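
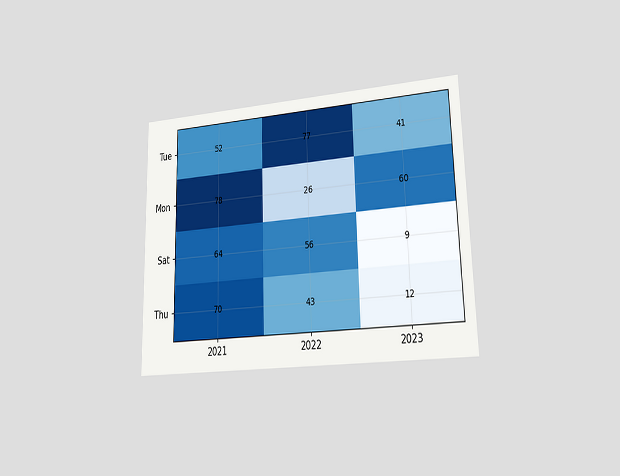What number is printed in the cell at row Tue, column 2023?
The chart is viewed at a slight angle. The (Tue, 2023) cell reads 41.

41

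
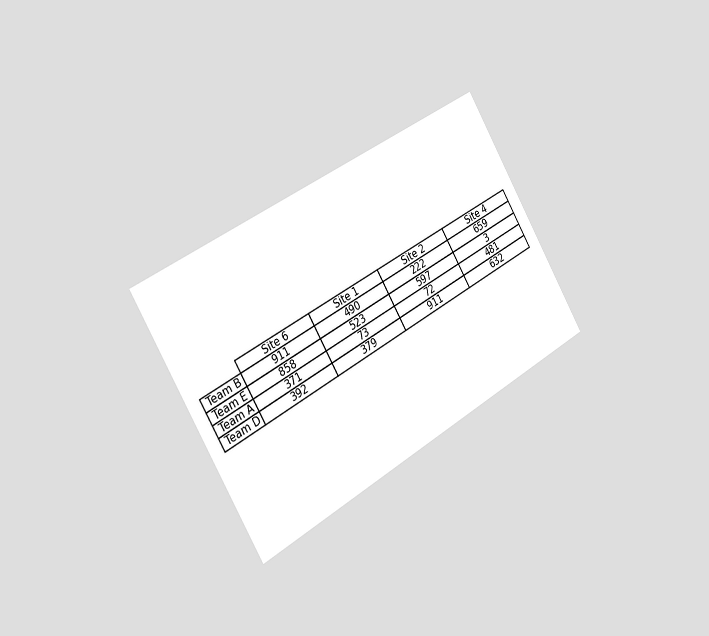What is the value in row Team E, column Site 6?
858

The chart is tilted about 31° counter-clockwise and viewed slightly from the left. The (Team E, Site 6) cell reads 858.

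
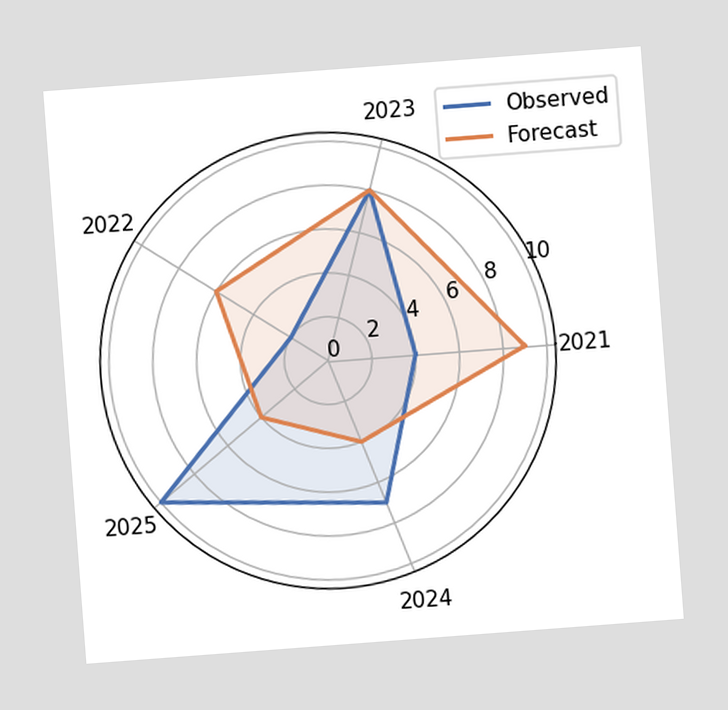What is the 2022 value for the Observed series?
2

The chart is tilted about 4° counter-clockwise. On the 2022 axis, Observed reaches 2.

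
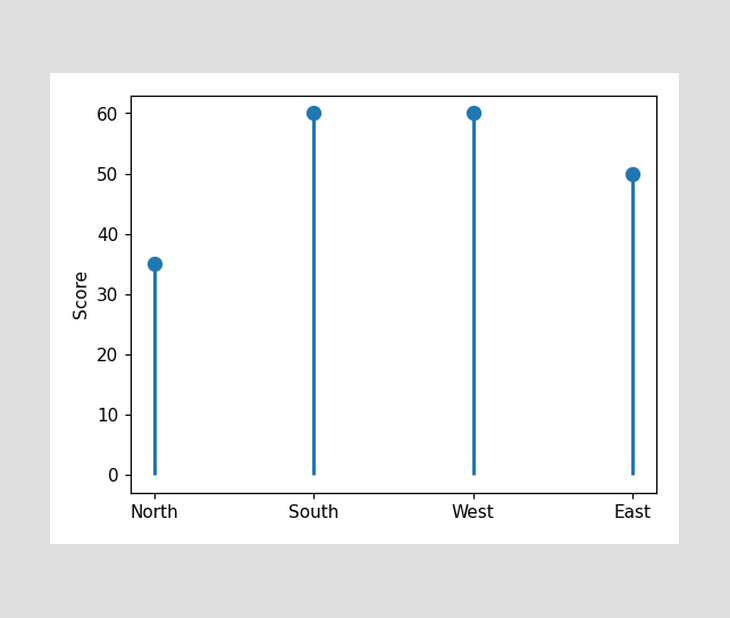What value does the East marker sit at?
50

The East marker sits at 50.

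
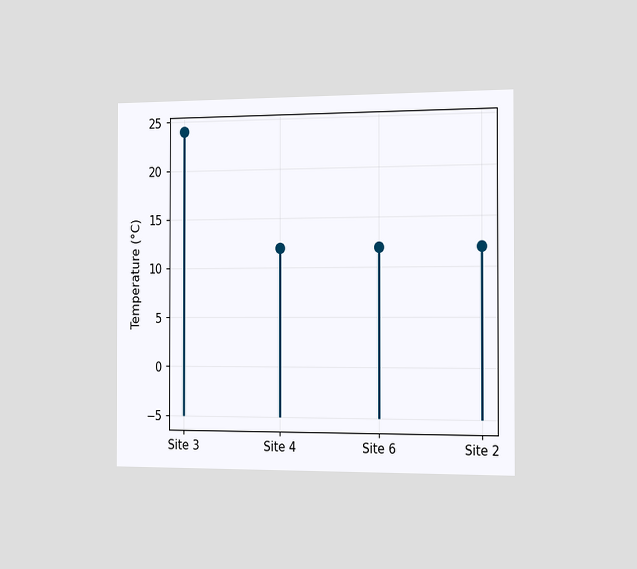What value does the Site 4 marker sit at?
12°C

The chart is viewed slightly from the right. The Site 4 marker sits at 12°C.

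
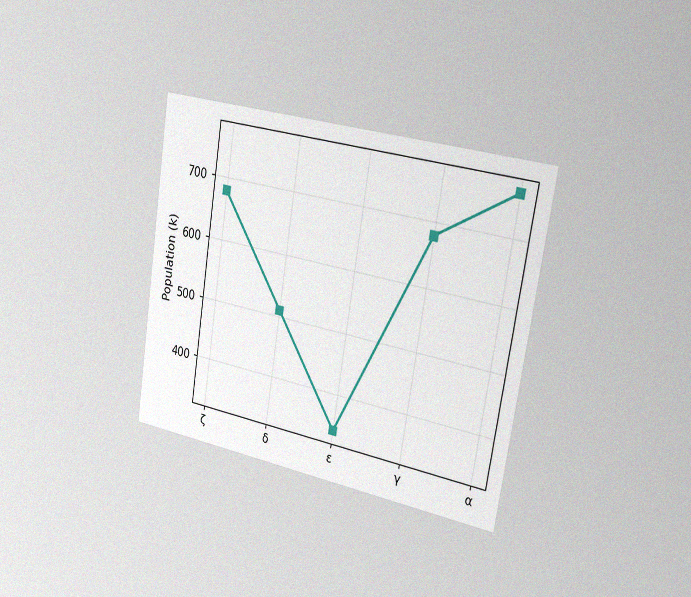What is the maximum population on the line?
The chart is tilted about 9° clockwise and viewed slightly from the right, with some photo noise. The highest point is at α, and reading across to the y-axis gives 765k.

765k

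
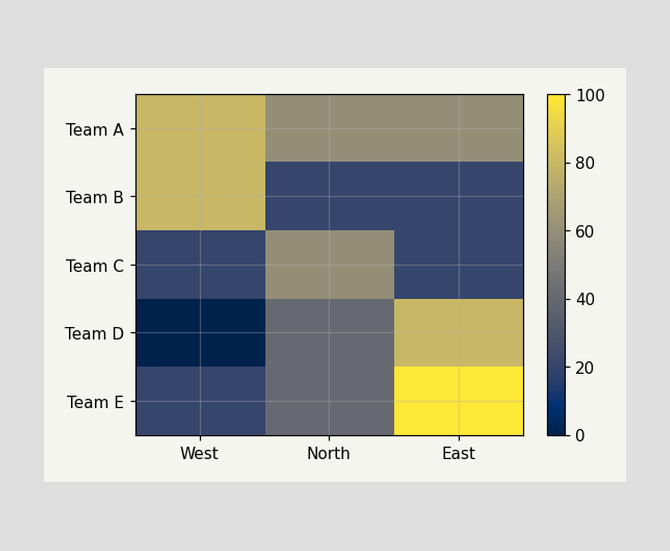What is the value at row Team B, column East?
Matching cell (Team B, East) against the colorbar gives 20.

20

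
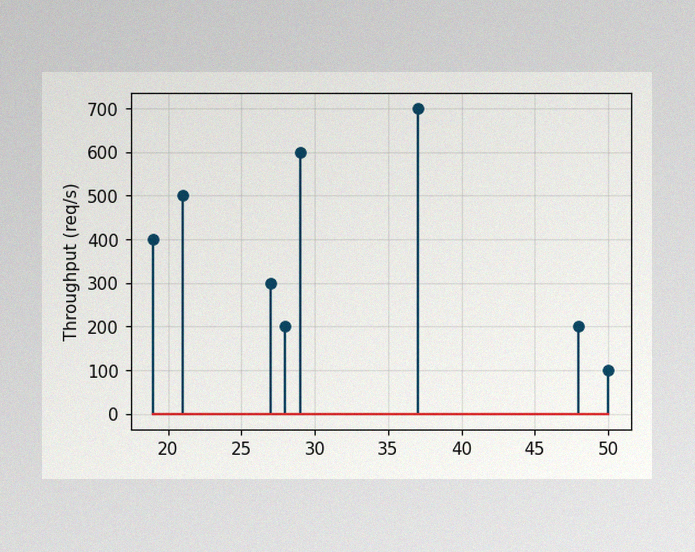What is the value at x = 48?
200req/s

The image has some photo noise and uneven lighting. The stem at x=48 reaches 200req/s.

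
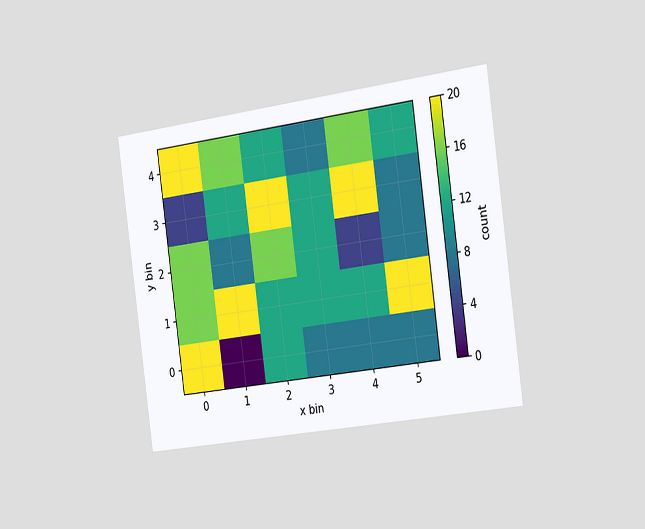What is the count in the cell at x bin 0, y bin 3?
4

The chart is tilted about 8° counter-clockwise and viewed slightly from the right. Matching the cell (0, 3) against the colorbar gives 4.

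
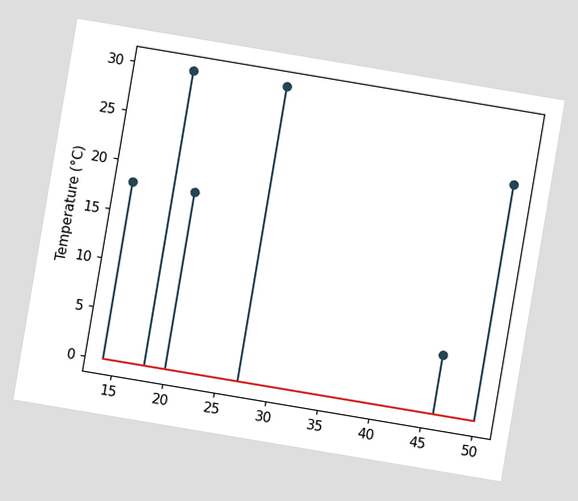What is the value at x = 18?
The chart is tilted about 10° clockwise. The stem at x=18 reaches 30°C.

30°C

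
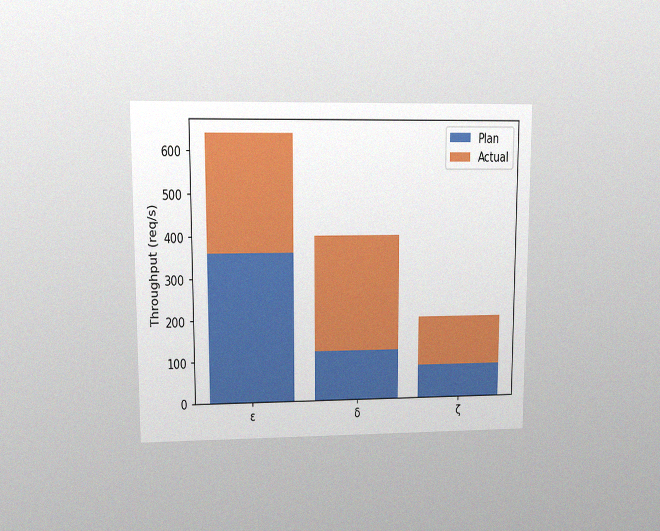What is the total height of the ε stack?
640req/s

The chart is viewed at a slight angle, with some photo noise. The ε stack's top reaches 640req/s on the y-axis.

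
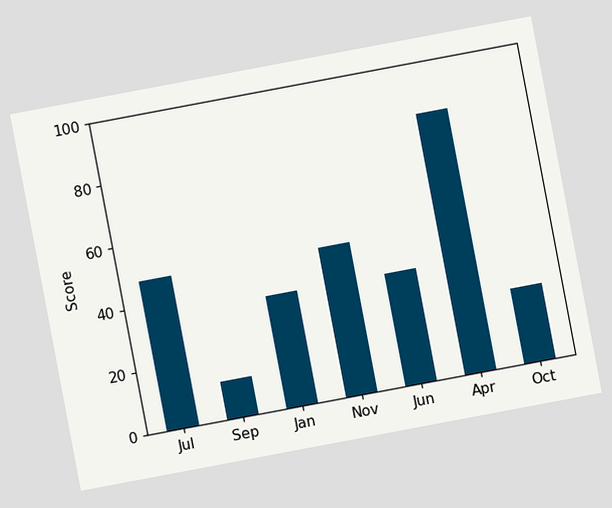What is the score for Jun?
36

The chart is tilted about 11° counter-clockwise. Reading along the chart's y-axis, the Jun bar reaches 36.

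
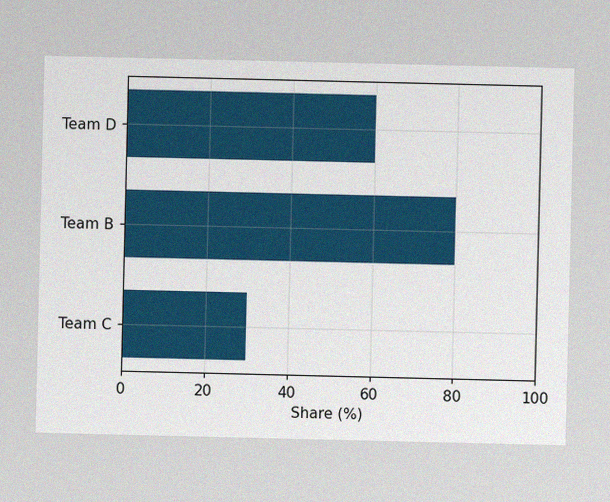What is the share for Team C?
30%

The image has some photo noise and uneven lighting. Reading along the chart's x-axis, the Team C bar reaches 30%.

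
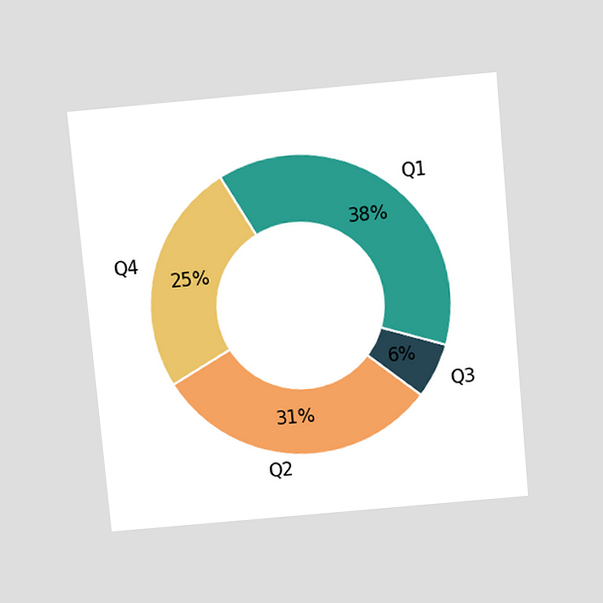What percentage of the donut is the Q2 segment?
The chart is tilted about 5° counter-clockwise and viewed slightly from above. The Q2 segment takes up 31% of the ring.

31%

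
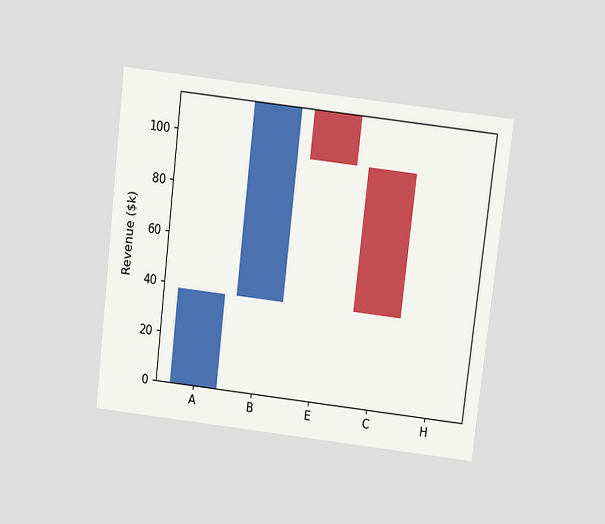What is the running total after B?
$114k

The chart is tilted about 7° clockwise and viewed slightly from above. After B the running total reaches $114k.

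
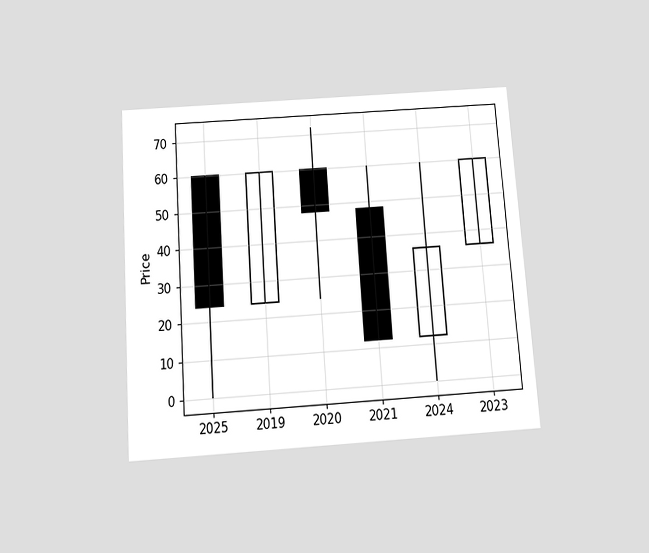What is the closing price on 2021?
The chart is tilted about 4° counter-clockwise and viewed slightly from below. The 2021 candle closes at 12.

12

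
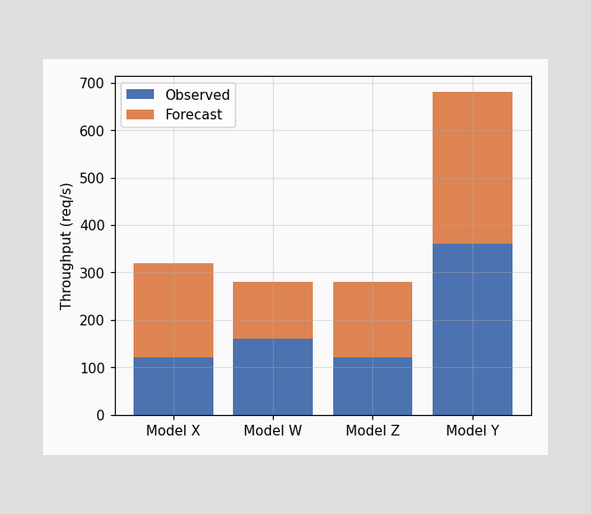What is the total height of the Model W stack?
280req/s

The Model W stack's top reaches 280req/s on the y-axis.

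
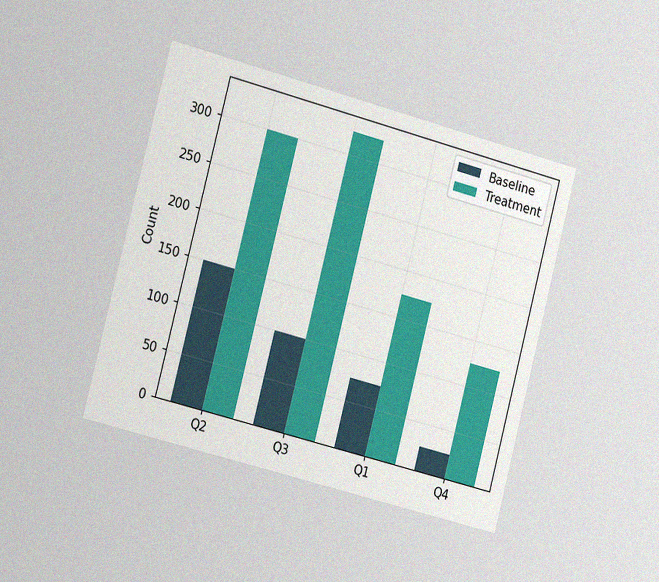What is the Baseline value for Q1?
75

The chart is tilted about 15° clockwise and viewed slightly from the left, with some photo noise. The Baseline bar at Q1 reaches 75 on the y-axis.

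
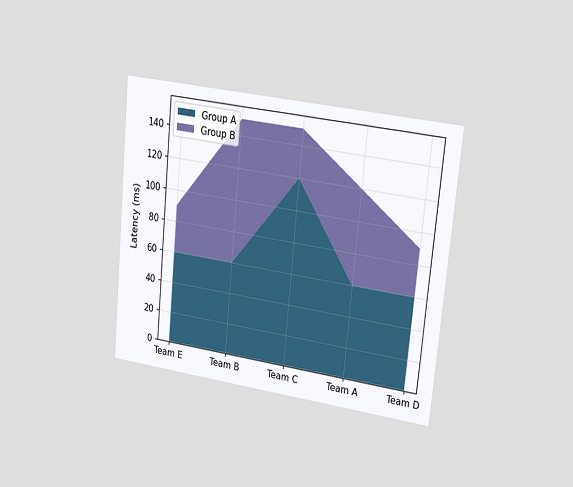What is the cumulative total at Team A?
120ms

The chart is tilted about 5° clockwise and viewed slightly from the right. The stacked total at Team A reaches 120ms.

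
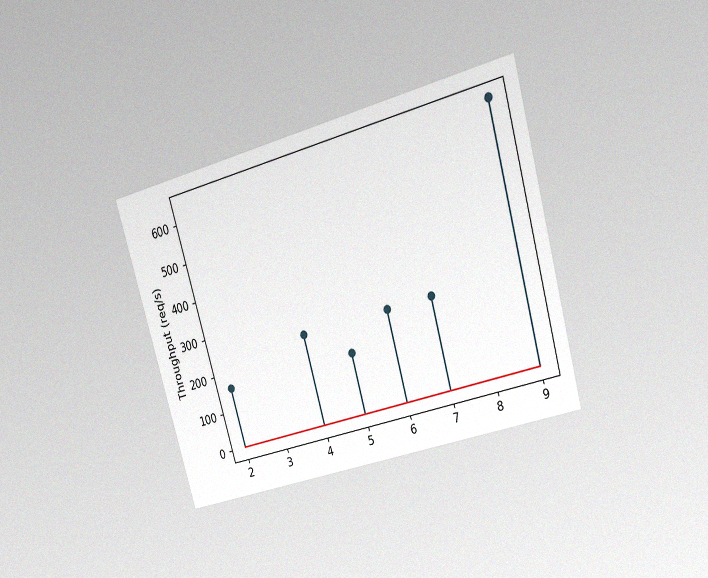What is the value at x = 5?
160req/s

The chart is tilted about 16° counter-clockwise and viewed at a slight angle, with some photo noise. The stem at x=5 reaches 160req/s.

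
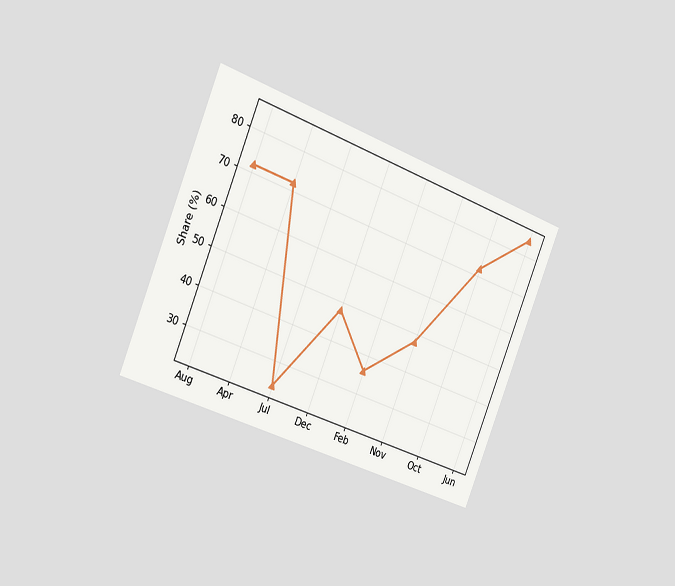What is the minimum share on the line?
24%

The chart is tilted about 22° clockwise and viewed slightly from the left. The lowest point is at Jul, and reading across to the y-axis gives 24%.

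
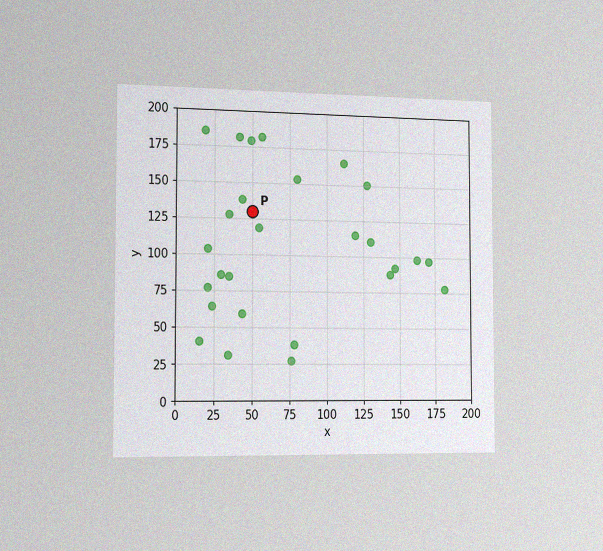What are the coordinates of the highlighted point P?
(50, 130)

The chart is viewed slightly from the left, with some photo noise. Following the gridlines from P to each axis, P sits at (50, 130).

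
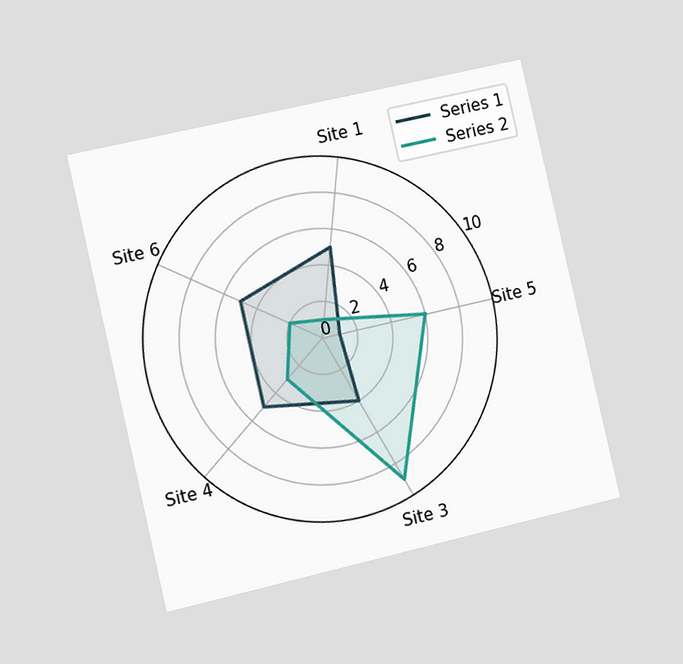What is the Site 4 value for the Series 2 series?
The chart is tilted about 13° counter-clockwise and viewed slightly from the left. On the Site 4 axis, Series 2 reaches 3.

3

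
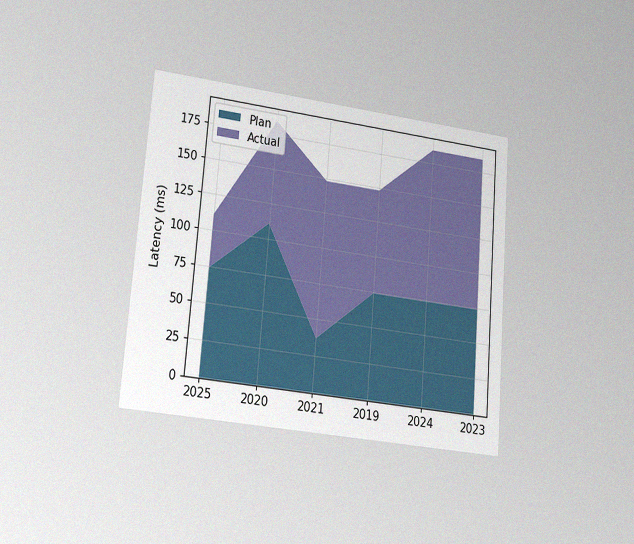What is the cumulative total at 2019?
The chart is tilted about 5° clockwise and viewed at a slight angle, with some photo noise. The stacked total at 2019 reaches 148ms.

148ms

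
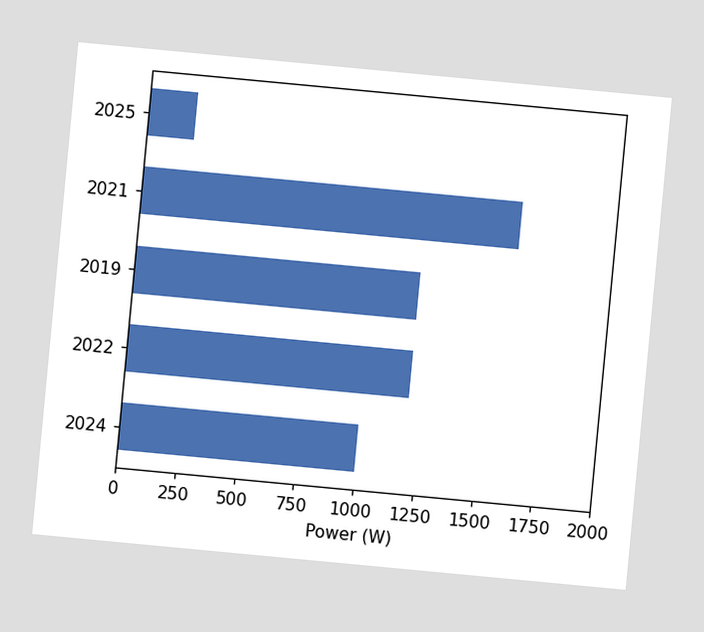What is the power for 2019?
The chart is tilted about 5° clockwise. Reading along the chart's x-axis, the 2019 bar reaches 1200W.

1200W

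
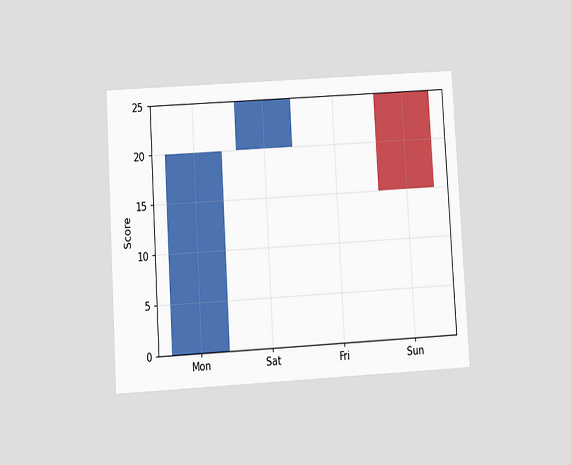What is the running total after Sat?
The chart is tilted about 3° counter-clockwise and viewed at a slight angle. After Sat the running total reaches 25.

25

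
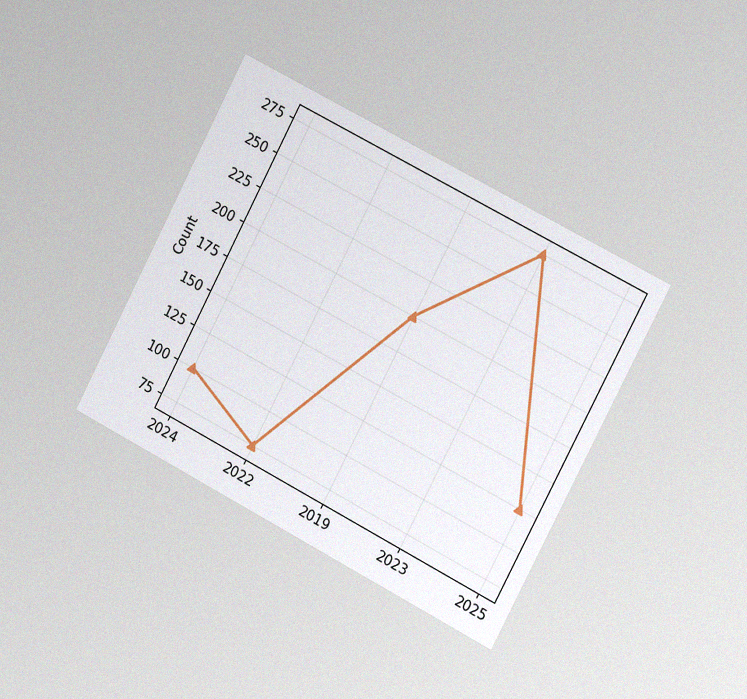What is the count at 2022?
The chart is tilted about 28° clockwise and viewed slightly from the right, with some photo noise. At 2022, the line is at 75.

75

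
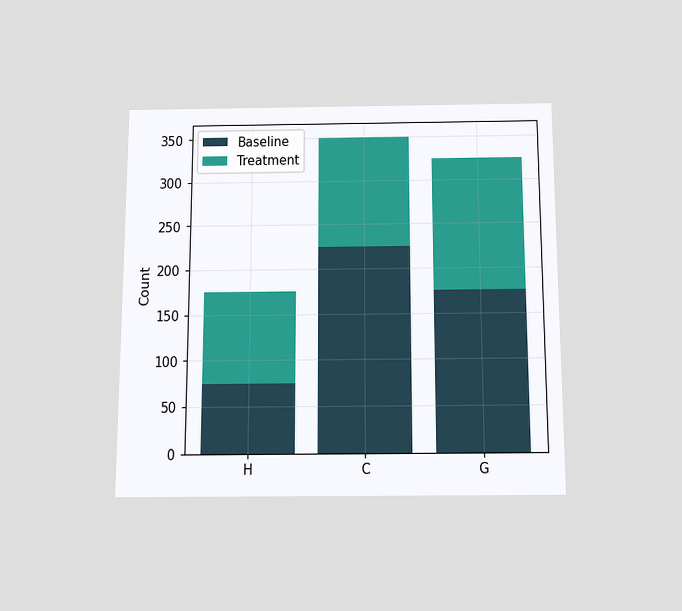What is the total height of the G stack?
The chart is viewed slightly from below. The G stack's top reaches 325 on the y-axis.

325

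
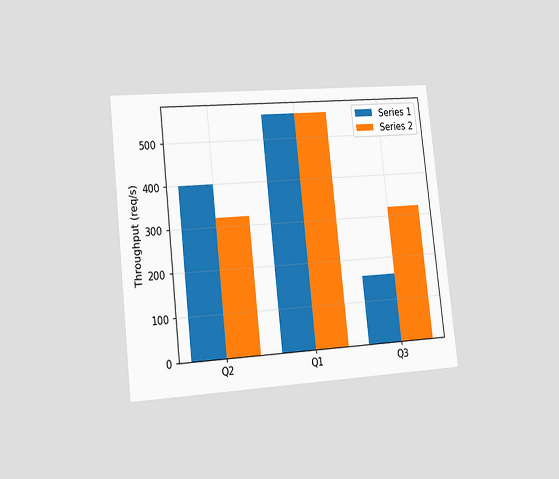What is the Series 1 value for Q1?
560req/s

The chart is tilted about 6° counter-clockwise and viewed slightly from the left. The Series 1 bar at Q1 reaches 560req/s on the y-axis.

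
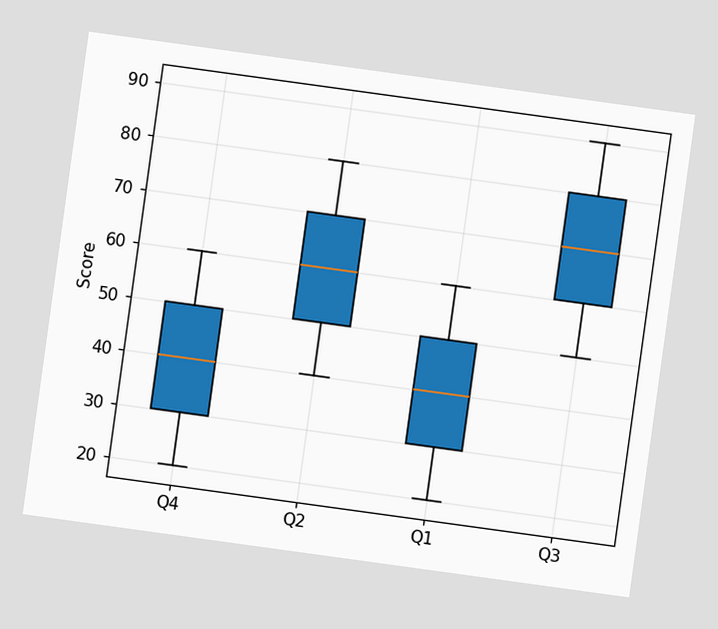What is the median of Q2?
60

The chart is tilted about 8° clockwise. The median line in the Q2 box sits at 60.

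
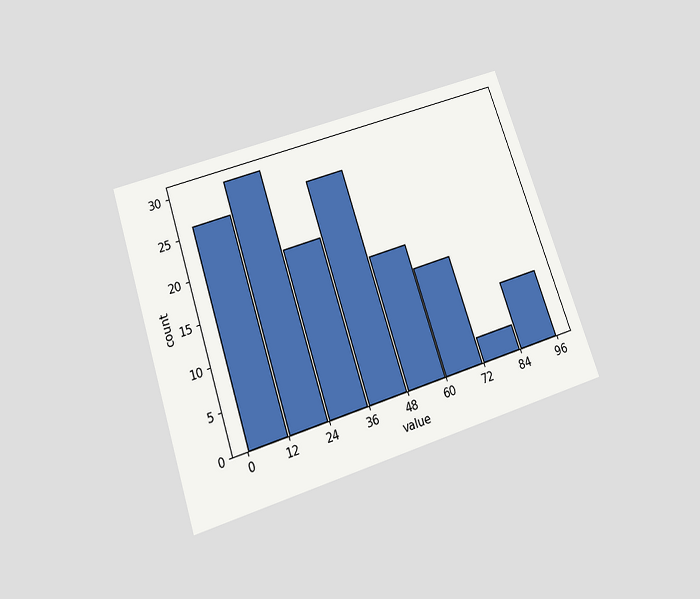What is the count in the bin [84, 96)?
The chart is tilted about 18° counter-clockwise and viewed slightly from below. The [84, 96) bin has height 8.

8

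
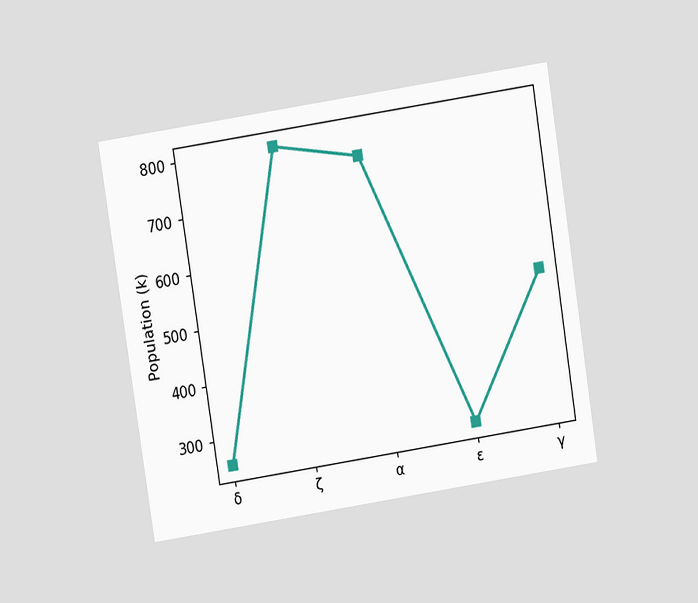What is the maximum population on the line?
The chart is tilted about 9° counter-clockwise and viewed at a slight angle. The highest point is at ζ, and reading across to the y-axis gives 798k.

798k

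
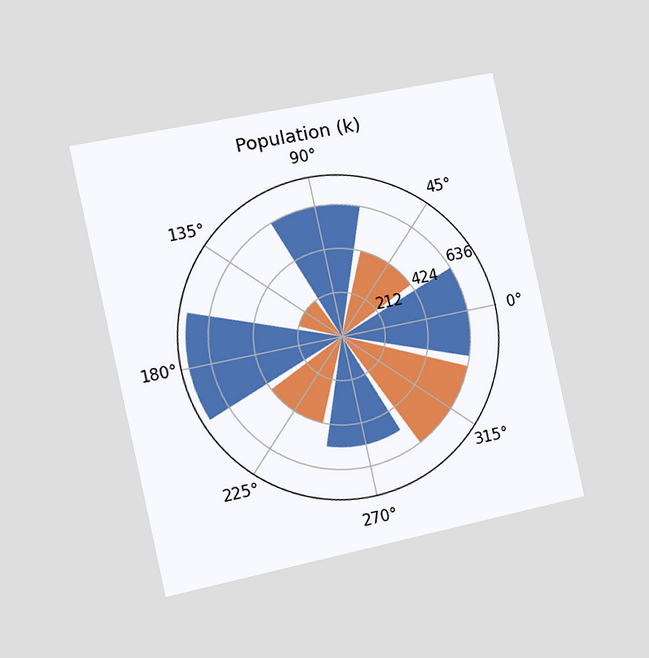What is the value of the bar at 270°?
The chart is tilted about 12° counter-clockwise and viewed slightly from the left. The bar at 270° reaches 530k on the radial axis.

530k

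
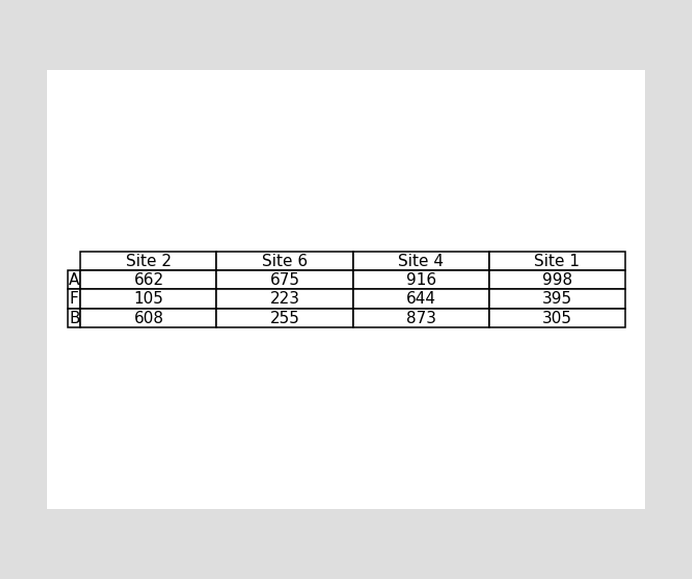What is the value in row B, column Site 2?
608

The (B, Site 2) cell reads 608.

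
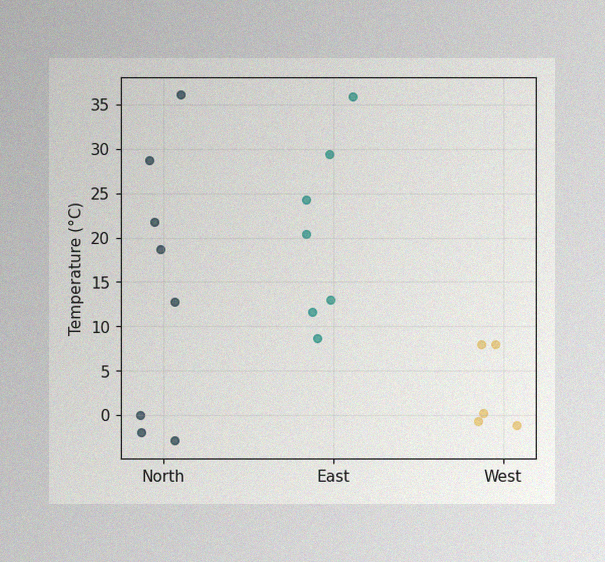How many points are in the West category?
The image has some photo noise and uneven lighting. Counting the markers in the West column gives 5.

5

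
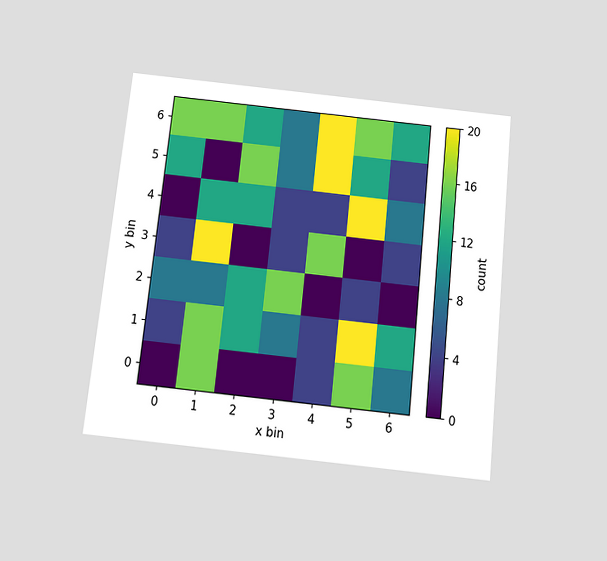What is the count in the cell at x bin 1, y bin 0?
The chart is tilted about 6° clockwise and viewed slightly from below. Matching the cell (1, 0) against the colorbar gives 16.

16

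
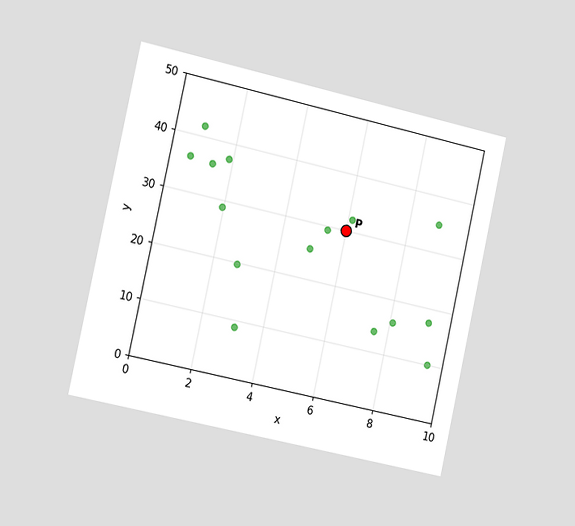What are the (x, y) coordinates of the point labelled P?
(6, 30)

The chart is tilted about 12° clockwise and viewed slightly from the left. Following the gridlines from P to each axis, P sits at (6, 30).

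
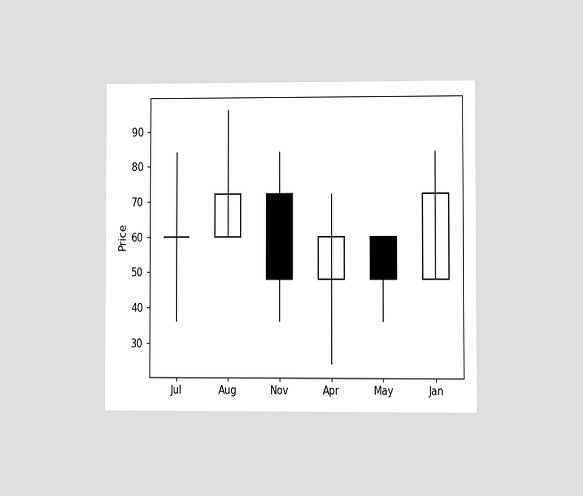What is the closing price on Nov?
48

The chart is viewed at a slight angle. The Nov candle closes at 48.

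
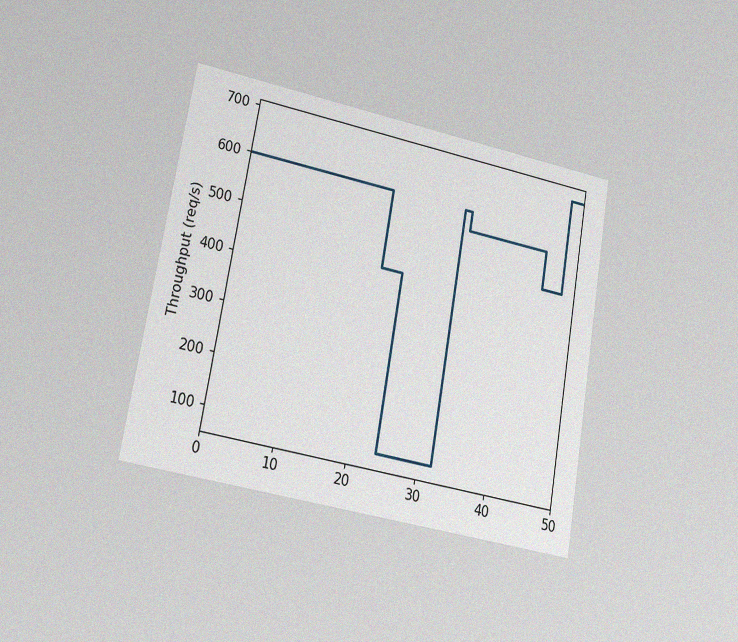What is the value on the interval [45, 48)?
The chart is tilted about 10° clockwise and viewed at a slight angle, with some photo noise. On [45, 48) the step sits at 480req/s.

480req/s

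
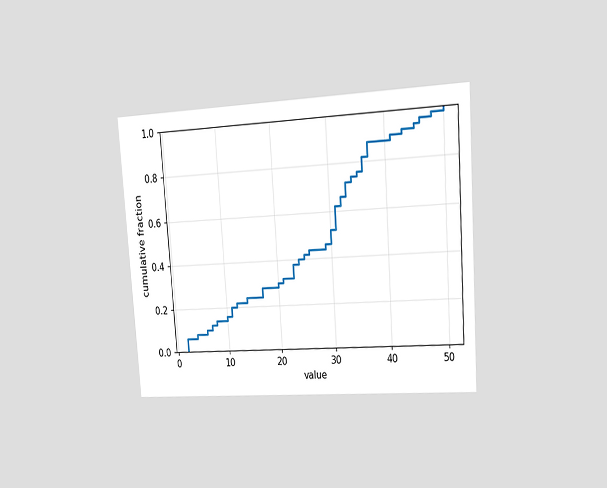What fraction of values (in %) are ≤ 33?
The chart is tilted about 4° counter-clockwise and viewed at a slight angle. At x=33 the ECDF step is at 72%.

72%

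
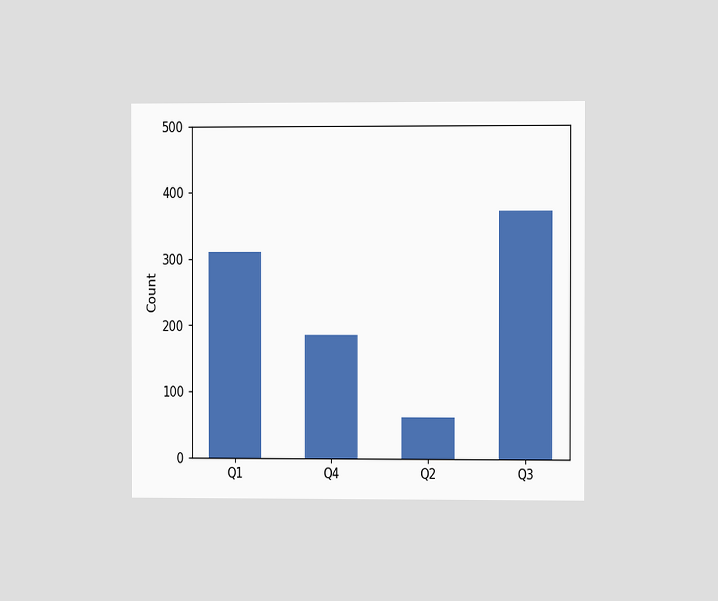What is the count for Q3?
372

The chart is viewed at a slight angle. Reading along the chart's y-axis, the Q3 bar reaches 372.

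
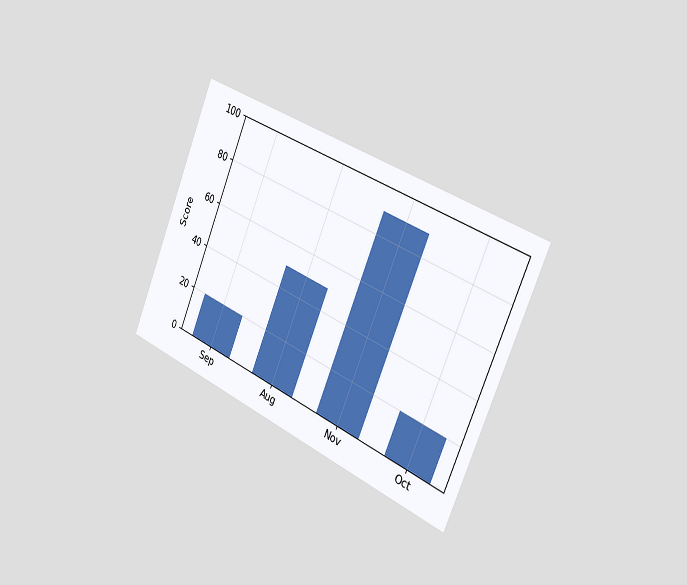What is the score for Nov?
The chart is tilted about 23° clockwise and viewed slightly from the right. Reading along the chart's y-axis, the Nov bar reaches 90.

90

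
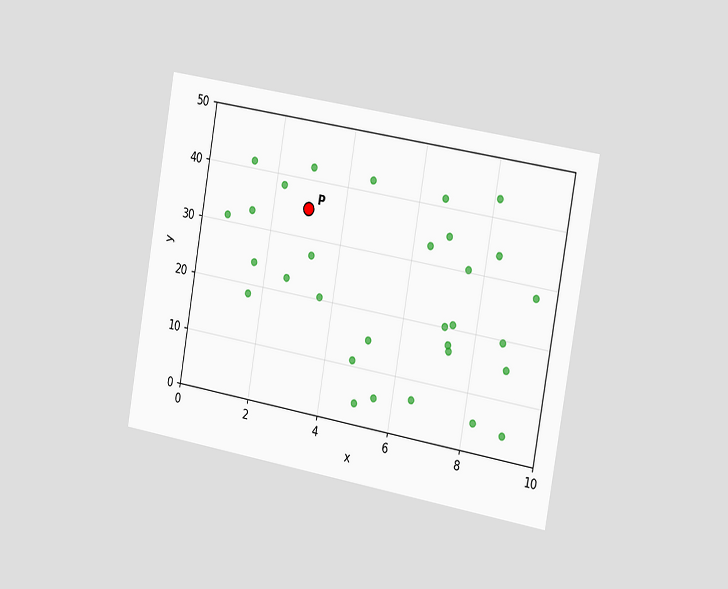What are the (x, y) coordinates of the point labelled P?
(3, 35)

The chart is tilted about 10° clockwise and viewed slightly from the right. Following the gridlines from P to each axis, P sits at (3, 35).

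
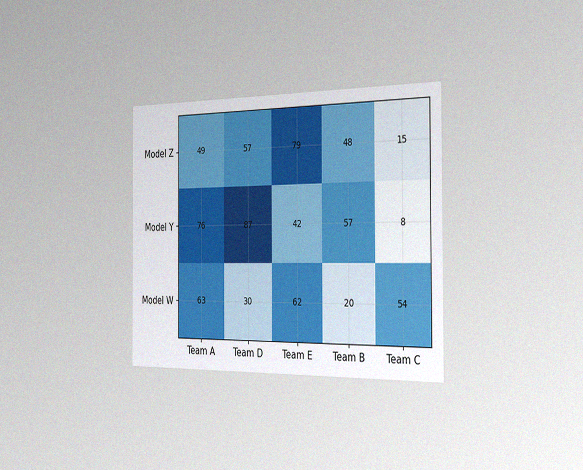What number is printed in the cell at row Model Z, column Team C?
15

The chart is viewed slightly from the right, with some photo noise. The (Model Z, Team C) cell reads 15.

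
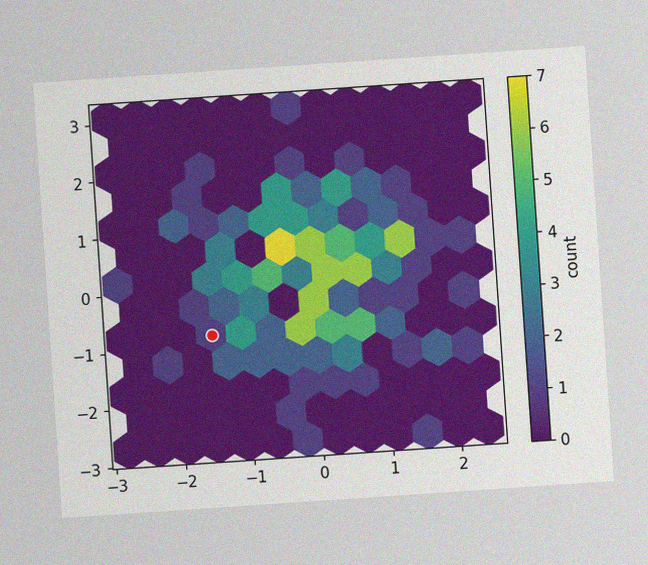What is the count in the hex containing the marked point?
The chart is tilted about 4° counter-clockwise, with some photo noise. The marked hex reads 1 on the colorbar.

1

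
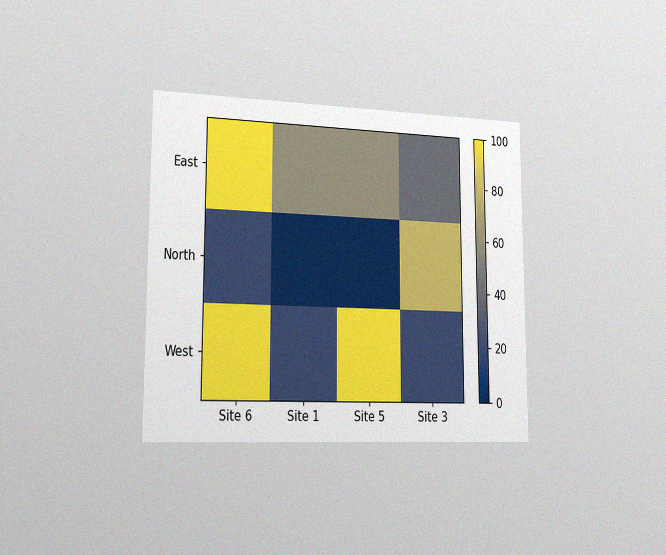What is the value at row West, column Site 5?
The chart is viewed slightly from the left, with some photo noise. Matching cell (West, Site 5) against the colorbar gives 100.

100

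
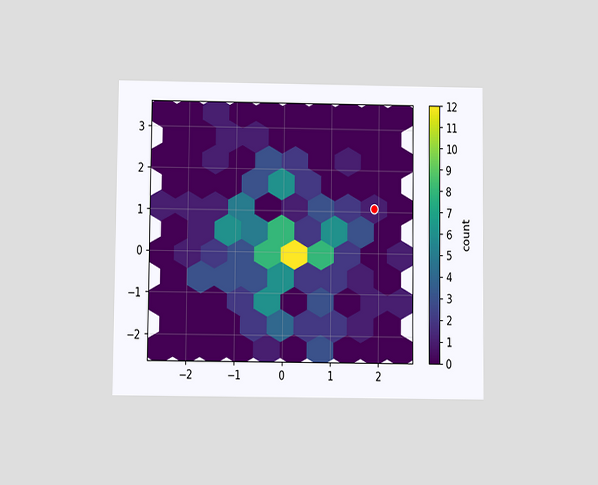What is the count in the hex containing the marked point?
The chart is viewed slightly from below. The marked hex reads 1 on the colorbar.

1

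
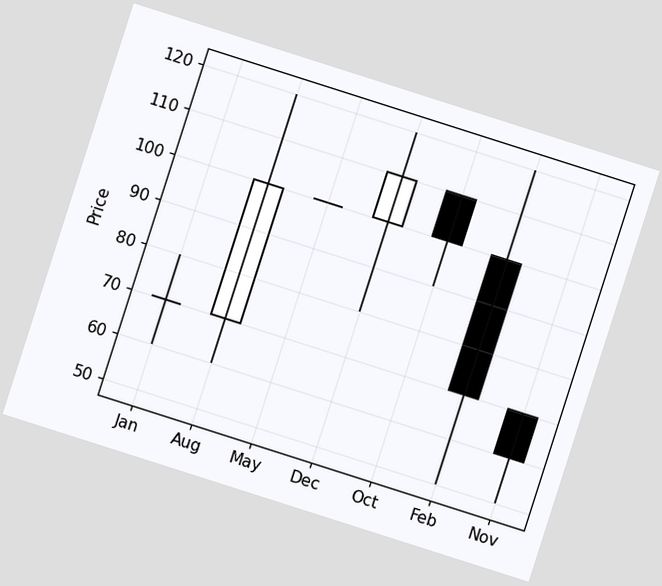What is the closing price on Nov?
The chart is tilted about 18° clockwise. The Nov candle closes at 60.

60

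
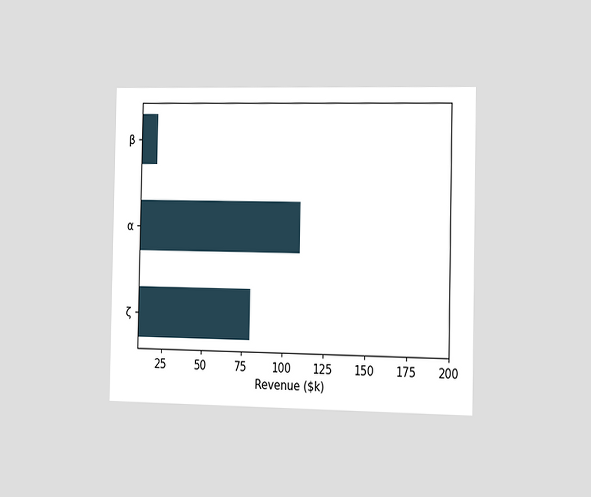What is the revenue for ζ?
The chart is viewed slightly from the right. Reading along the chart's x-axis, the ζ bar reaches $80k.

$80k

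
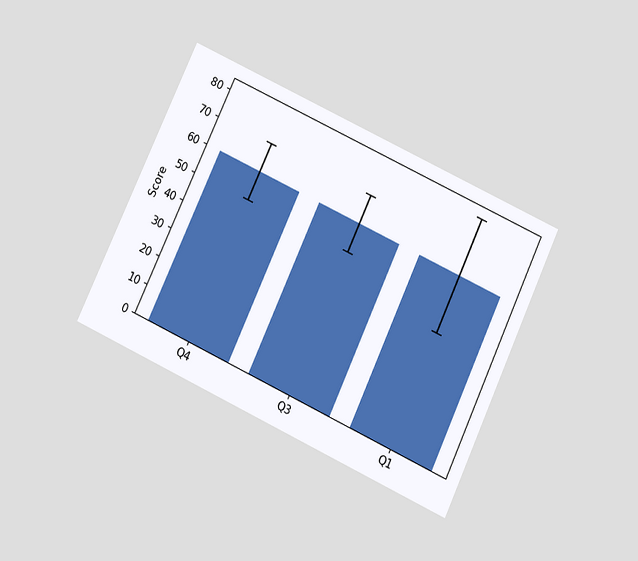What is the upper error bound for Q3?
The chart is tilted about 25° clockwise and viewed slightly from below. The Q3 bar's upper whisker reaches 70.

70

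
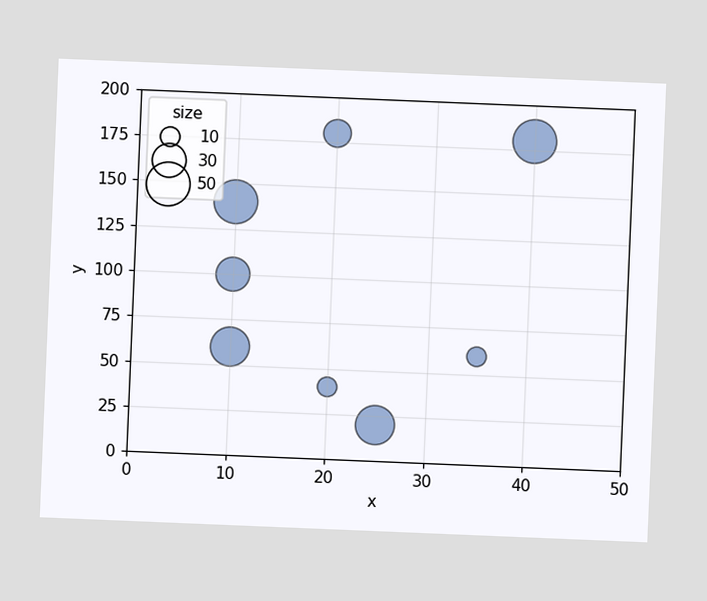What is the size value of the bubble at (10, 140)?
50

The chart is tilted about 2° clockwise. Matching the bubble at (10, 140) against the size legend gives 50.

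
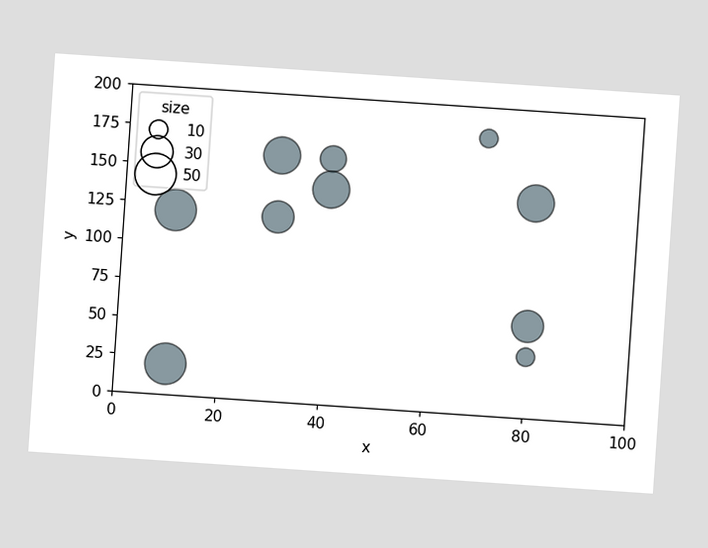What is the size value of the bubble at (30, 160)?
The chart is tilted about 4° clockwise. Matching the bubble at (30, 160) against the size legend gives 40.

40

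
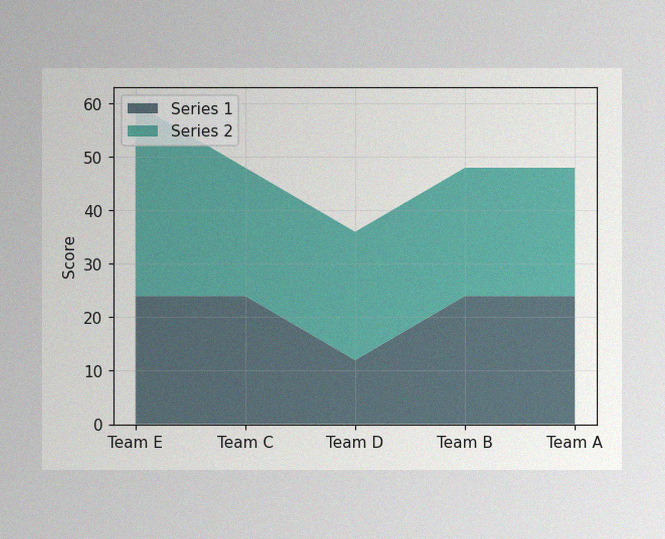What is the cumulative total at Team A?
The image has some photo noise and uneven lighting. The stacked total at Team A reaches 48.

48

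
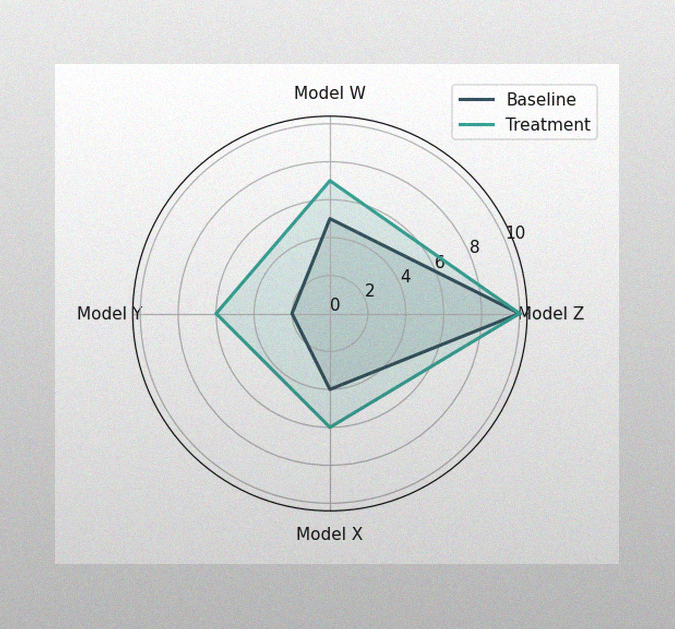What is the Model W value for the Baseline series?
The image has some photo noise and uneven lighting. On the Model W axis, Baseline reaches 5.

5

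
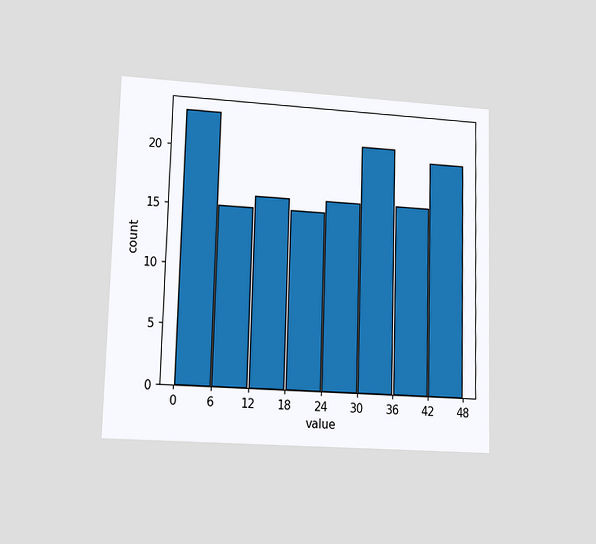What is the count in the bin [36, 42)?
The chart is viewed at a slight angle. The [36, 42) bin has height 16.

16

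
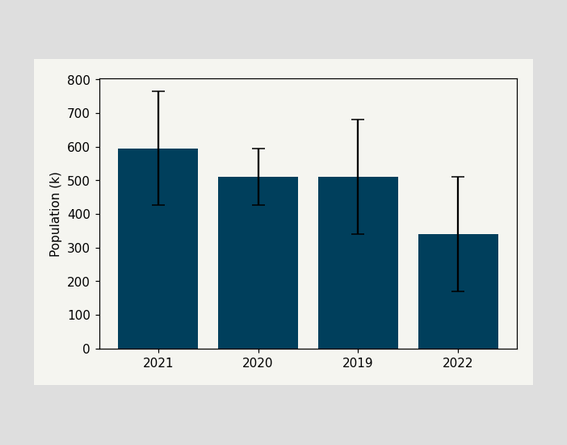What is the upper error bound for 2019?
680k

The 2019 bar's upper whisker reaches 680k.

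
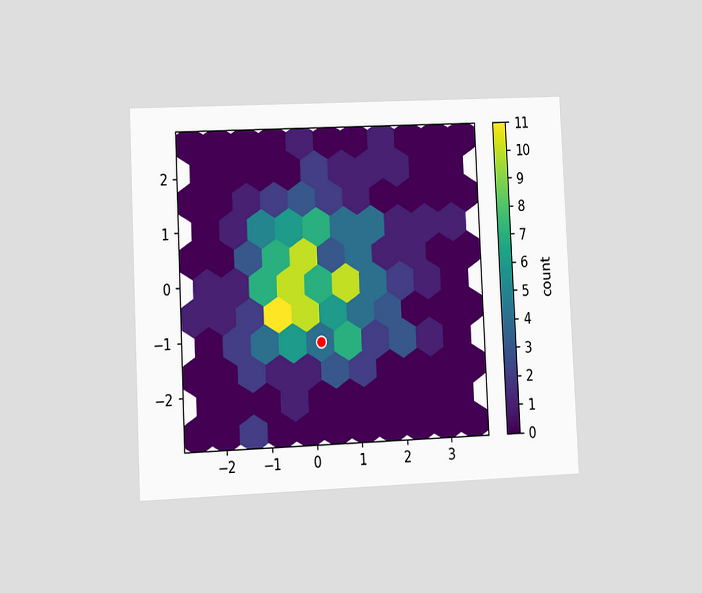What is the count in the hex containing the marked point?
4

The chart is tilted about 3° counter-clockwise and viewed at a slight angle. The marked hex reads 4 on the colorbar.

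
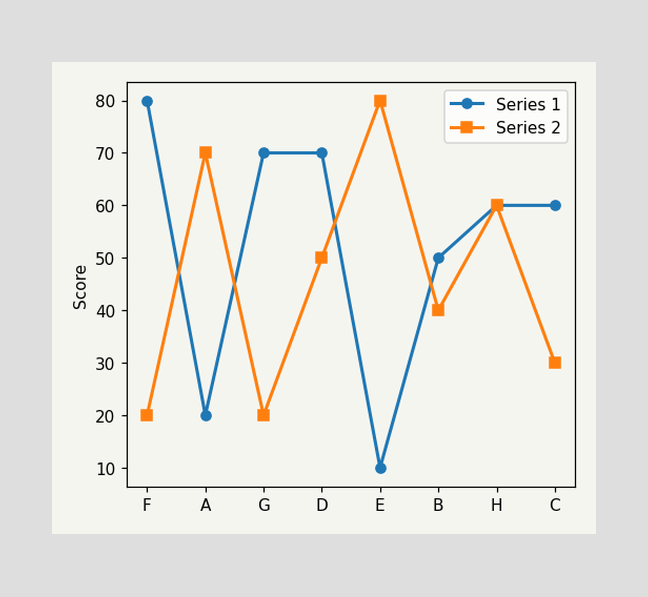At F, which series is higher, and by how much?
At F, Series 1 sits above the other line by 60.

Series 1, by 60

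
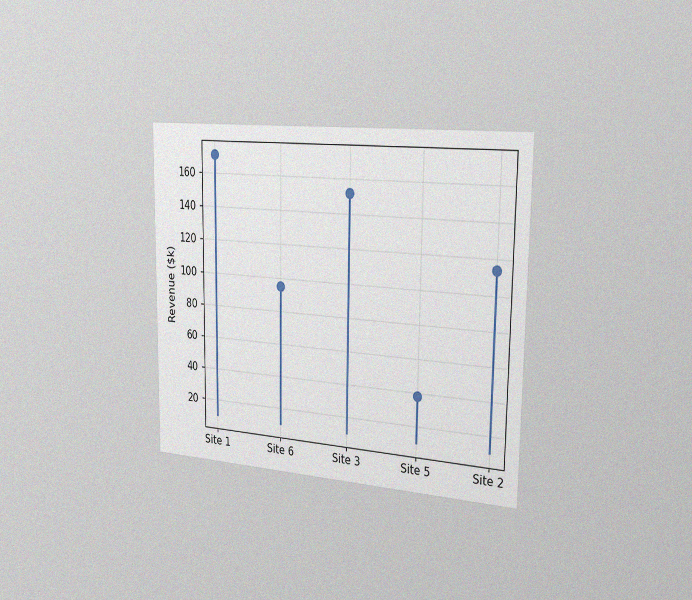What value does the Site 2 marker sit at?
$114k

The chart is viewed slightly from the right, with some photo noise. The Site 2 marker sits at $114k.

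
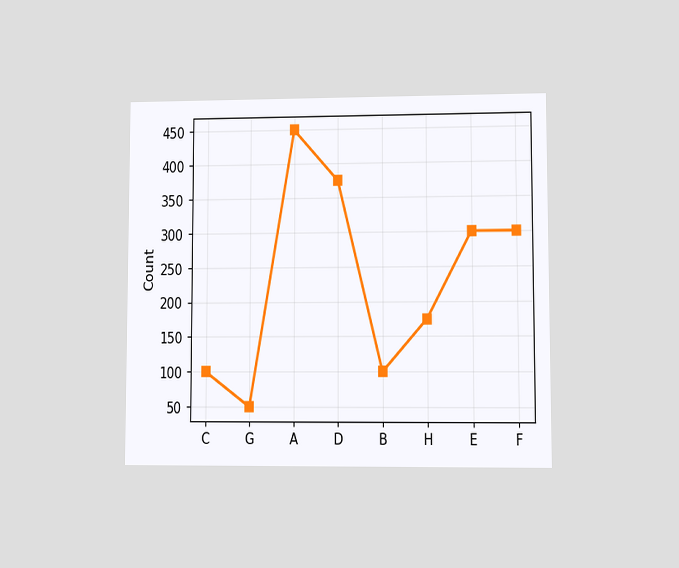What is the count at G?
The chart is viewed at a slight angle. At G, the line is at 50.

50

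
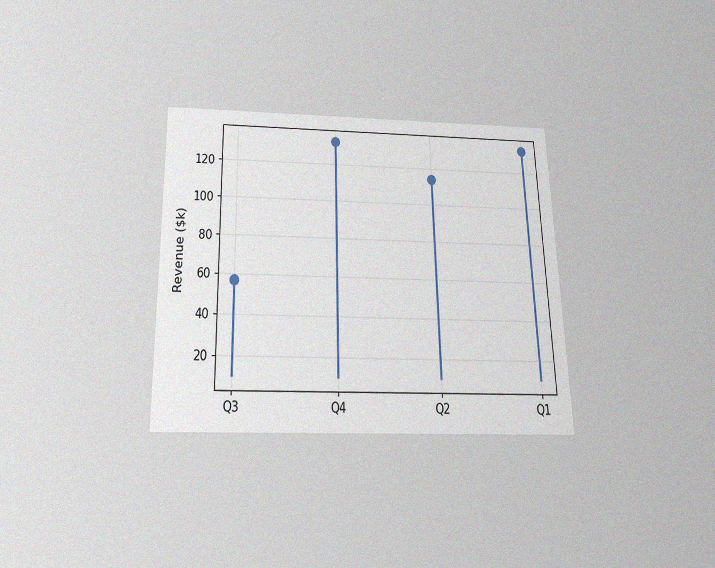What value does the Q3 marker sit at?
The chart is viewed slightly from below, with some photo noise. The Q3 marker sits at $57k.

$57k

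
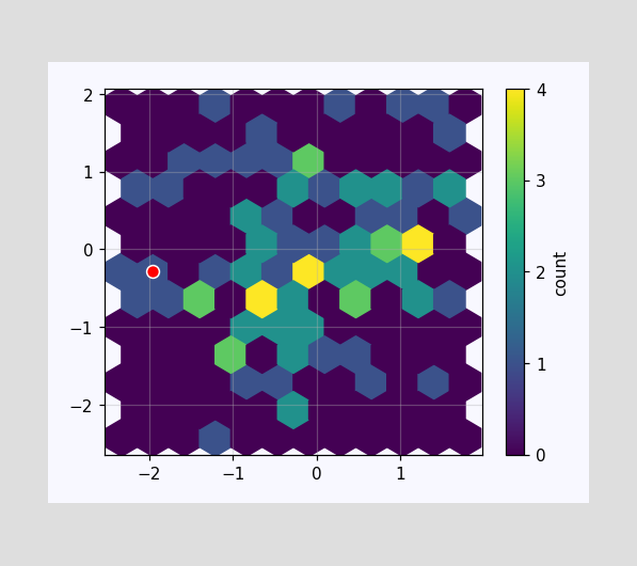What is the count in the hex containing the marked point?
The marked hex reads 1 on the colorbar.

1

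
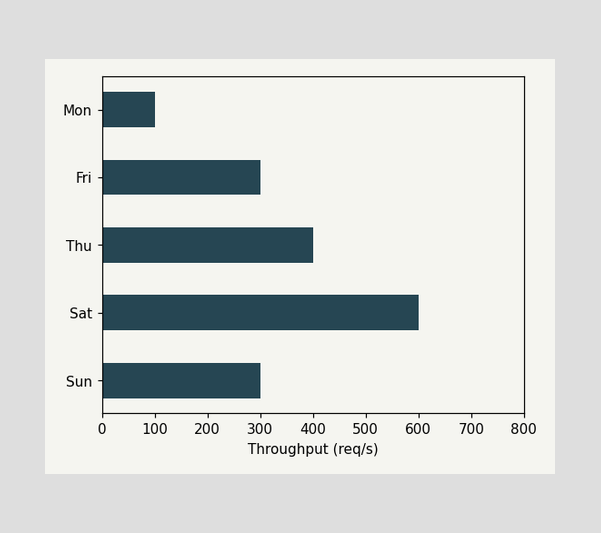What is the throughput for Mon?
100req/s

Reading along the chart's x-axis, the Mon bar reaches 100req/s.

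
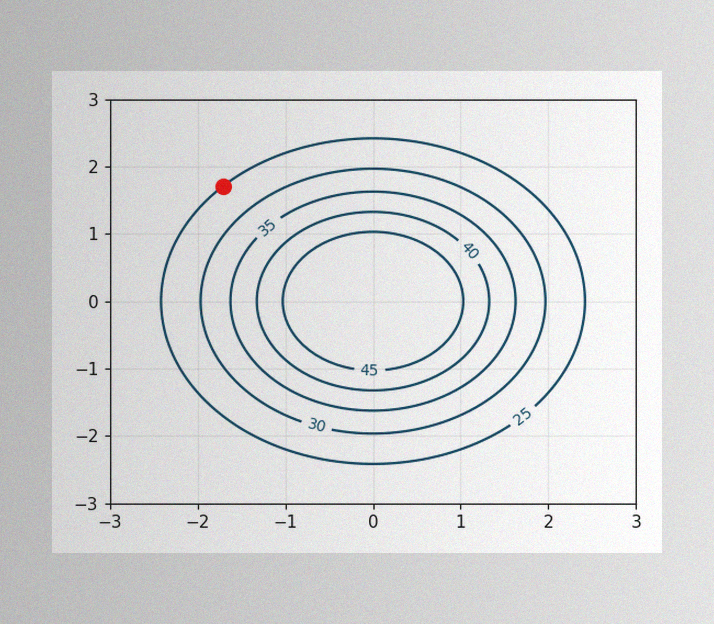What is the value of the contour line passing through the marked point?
The image has some photo noise and uneven lighting. The marked point sits on the contour labelled 25.

25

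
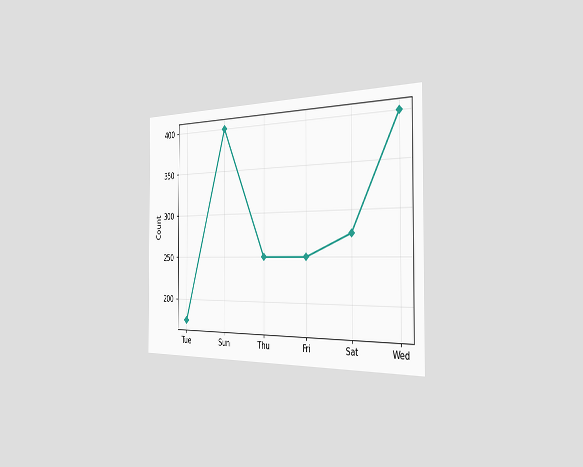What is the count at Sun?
The chart is viewed slightly from the right. At Sun, the line is at 400.

400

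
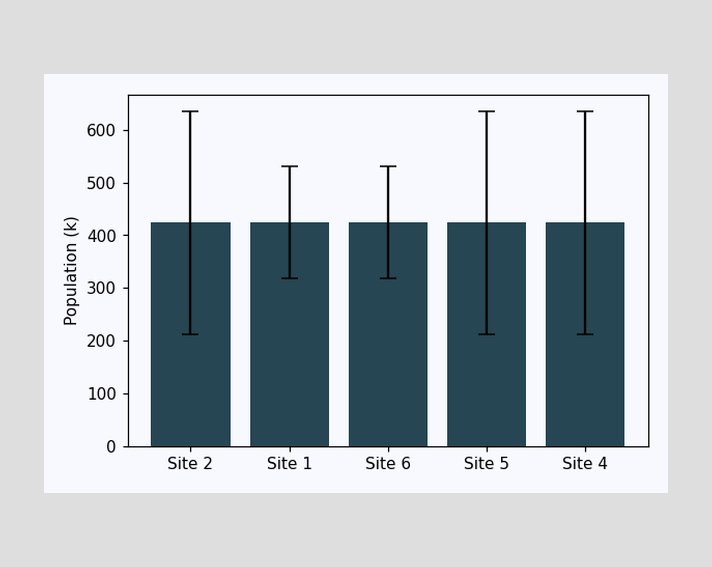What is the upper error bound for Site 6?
530k

The Site 6 bar's upper whisker reaches 530k.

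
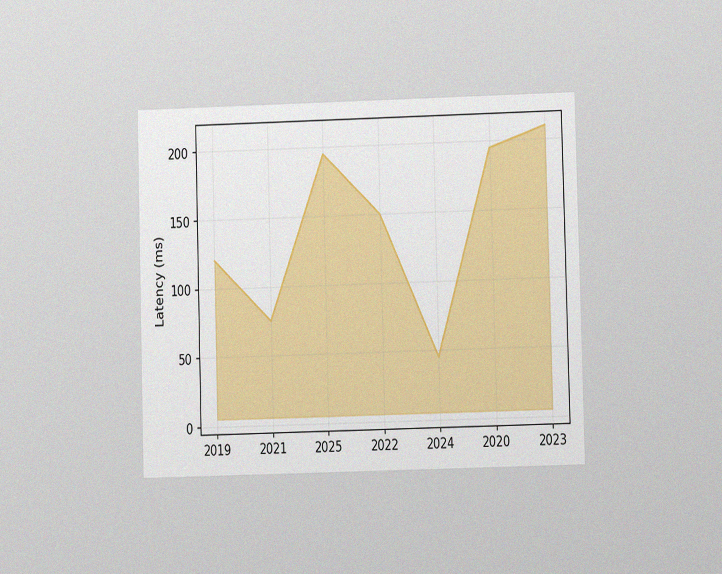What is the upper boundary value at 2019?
120ms

The chart is viewed at a slight angle, with some photo noise. At 2019 the upper boundary is at 120ms.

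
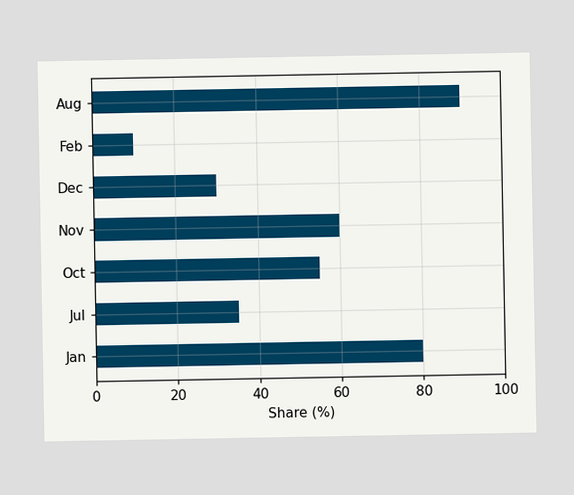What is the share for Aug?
90%

Reading along the chart's x-axis, the Aug bar reaches 90%.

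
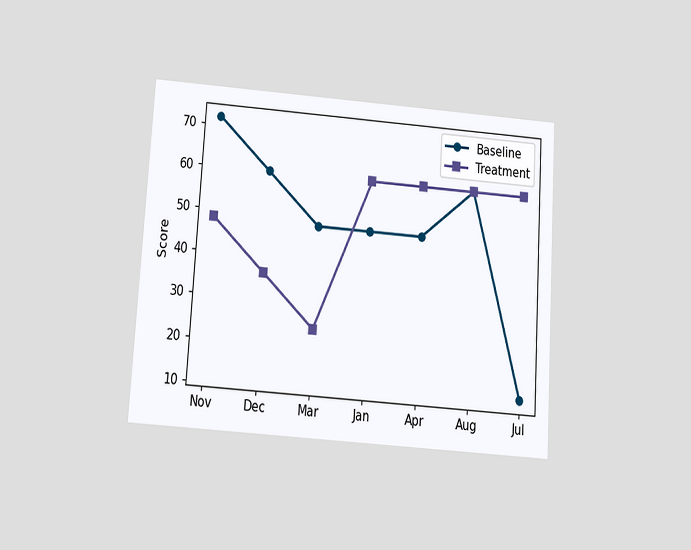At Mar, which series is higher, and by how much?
The chart is tilted about 4° clockwise and viewed slightly from below. At Mar, Baseline sits above the other line by 24.

Baseline, by 24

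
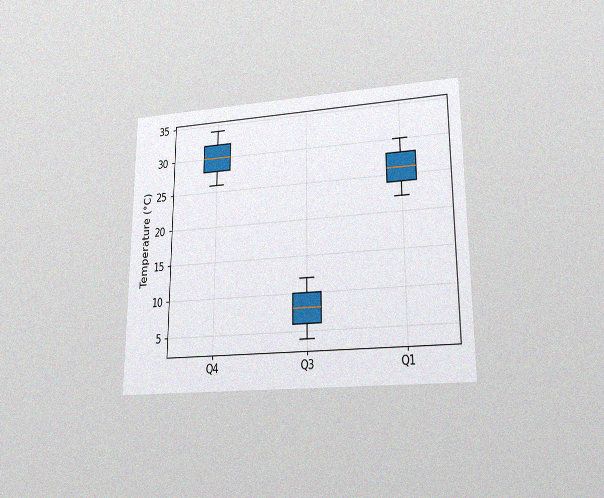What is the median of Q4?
30°C

The chart is viewed at a slight angle, with some photo noise. The median line in the Q4 box sits at 30°C.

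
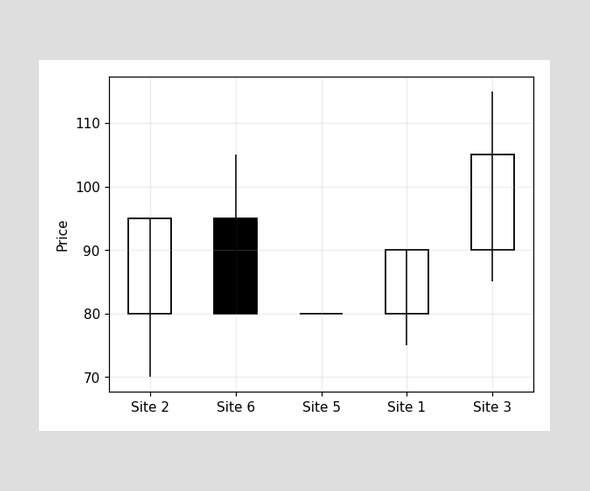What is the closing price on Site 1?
The Site 1 candle closes at 90.

90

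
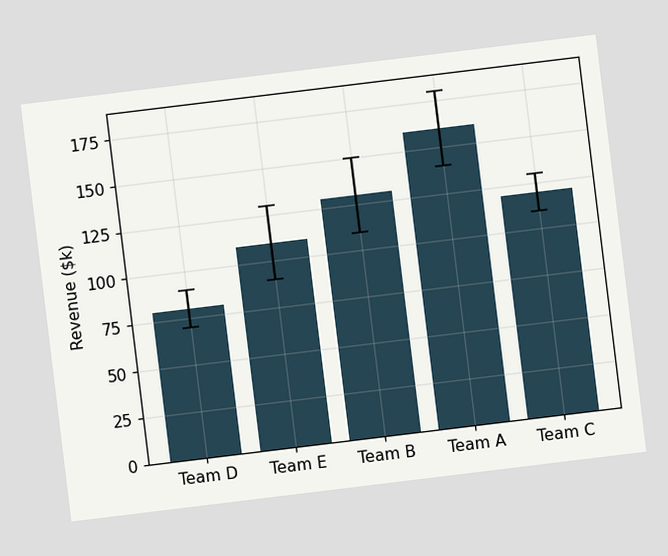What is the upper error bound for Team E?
$130k

The chart is tilted about 7° counter-clockwise. The Team E bar's upper whisker reaches $130k.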